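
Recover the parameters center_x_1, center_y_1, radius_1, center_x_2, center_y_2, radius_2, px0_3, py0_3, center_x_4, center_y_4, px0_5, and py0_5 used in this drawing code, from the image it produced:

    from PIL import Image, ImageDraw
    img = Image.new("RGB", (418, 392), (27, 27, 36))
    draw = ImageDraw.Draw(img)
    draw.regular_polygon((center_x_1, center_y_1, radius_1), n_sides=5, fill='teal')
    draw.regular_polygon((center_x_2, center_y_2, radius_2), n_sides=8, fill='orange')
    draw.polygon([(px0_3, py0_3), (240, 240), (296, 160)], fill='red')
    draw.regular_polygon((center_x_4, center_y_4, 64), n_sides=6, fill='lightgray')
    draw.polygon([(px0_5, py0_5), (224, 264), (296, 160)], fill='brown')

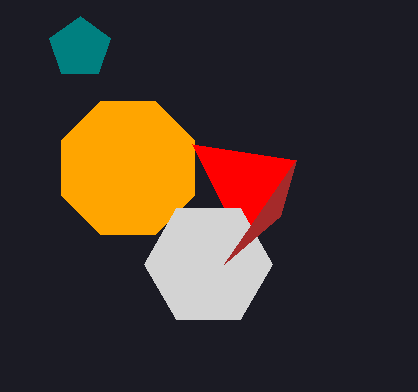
center_x_1 = 80, center_y_1 = 48, radius_1 = 32, center_x_2 = 128, center_y_2 = 168, radius_2 = 72, px0_3 = 192, py0_3 = 144, center_x_4 = 208, center_y_4 = 264, px0_5 = 280, py0_5 = 216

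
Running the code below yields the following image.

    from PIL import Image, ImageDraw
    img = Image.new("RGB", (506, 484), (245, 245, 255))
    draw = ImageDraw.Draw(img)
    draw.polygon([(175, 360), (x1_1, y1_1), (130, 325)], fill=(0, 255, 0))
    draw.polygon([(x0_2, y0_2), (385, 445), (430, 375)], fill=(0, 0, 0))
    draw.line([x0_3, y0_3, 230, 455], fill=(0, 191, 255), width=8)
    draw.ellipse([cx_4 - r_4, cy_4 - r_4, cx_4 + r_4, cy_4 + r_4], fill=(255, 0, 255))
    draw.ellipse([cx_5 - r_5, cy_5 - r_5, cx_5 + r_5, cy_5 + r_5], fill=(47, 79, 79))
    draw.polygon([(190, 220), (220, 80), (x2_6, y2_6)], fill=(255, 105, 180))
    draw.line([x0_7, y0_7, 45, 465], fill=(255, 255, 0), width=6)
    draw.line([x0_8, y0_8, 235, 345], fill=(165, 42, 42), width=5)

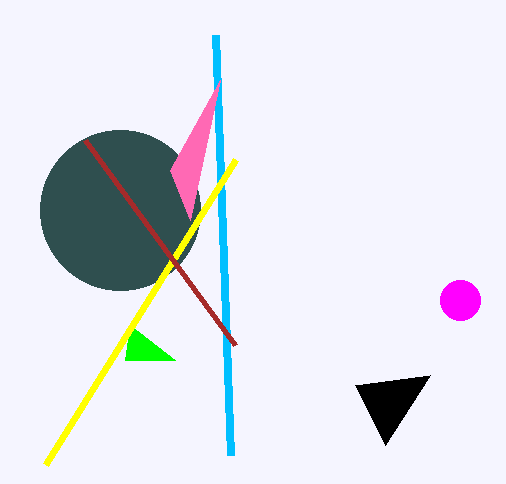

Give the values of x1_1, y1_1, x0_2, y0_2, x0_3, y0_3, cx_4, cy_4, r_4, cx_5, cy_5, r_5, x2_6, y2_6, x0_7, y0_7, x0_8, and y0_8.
x1_1 = 125; y1_1 = 360; x0_2 = 355; y0_2 = 385; x0_3 = 215; y0_3 = 35; cx_4 = 460; cy_4 = 300; r_4 = 20; cx_5 = 120; cy_5 = 210; r_5 = 80; x2_6 = 170; y2_6 = 170; x0_7 = 235; y0_7 = 160; x0_8 = 85; y0_8 = 140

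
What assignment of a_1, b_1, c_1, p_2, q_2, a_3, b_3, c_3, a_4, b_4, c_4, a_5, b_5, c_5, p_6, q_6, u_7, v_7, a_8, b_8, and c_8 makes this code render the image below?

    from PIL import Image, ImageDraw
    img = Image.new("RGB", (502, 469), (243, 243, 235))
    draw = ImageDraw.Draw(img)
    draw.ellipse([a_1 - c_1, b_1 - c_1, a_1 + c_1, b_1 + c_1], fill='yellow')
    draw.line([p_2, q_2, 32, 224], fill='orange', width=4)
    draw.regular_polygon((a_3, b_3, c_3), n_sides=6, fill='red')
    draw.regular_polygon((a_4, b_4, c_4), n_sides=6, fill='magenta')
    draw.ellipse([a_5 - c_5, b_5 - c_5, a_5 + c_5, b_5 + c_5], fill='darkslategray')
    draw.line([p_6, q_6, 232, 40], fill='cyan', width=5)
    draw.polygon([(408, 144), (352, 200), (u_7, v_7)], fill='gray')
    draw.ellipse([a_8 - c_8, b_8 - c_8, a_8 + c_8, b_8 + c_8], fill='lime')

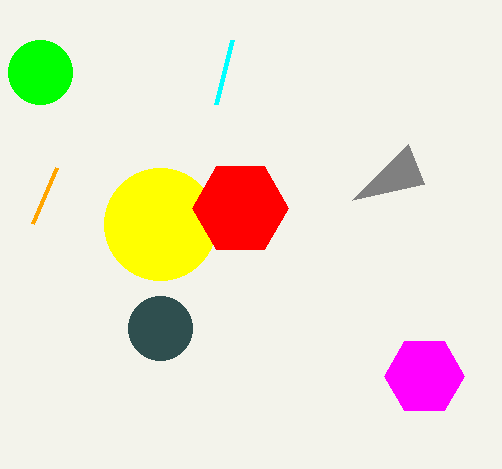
a_1 = 160, b_1 = 224, c_1 = 56, p_2 = 56, q_2 = 168, a_3 = 240, b_3 = 208, c_3 = 48, a_4 = 424, b_4 = 376, c_4 = 40, a_5 = 160, b_5 = 328, c_5 = 32, p_6 = 216, q_6 = 104, u_7 = 424, v_7 = 184, a_8 = 40, b_8 = 72, c_8 = 32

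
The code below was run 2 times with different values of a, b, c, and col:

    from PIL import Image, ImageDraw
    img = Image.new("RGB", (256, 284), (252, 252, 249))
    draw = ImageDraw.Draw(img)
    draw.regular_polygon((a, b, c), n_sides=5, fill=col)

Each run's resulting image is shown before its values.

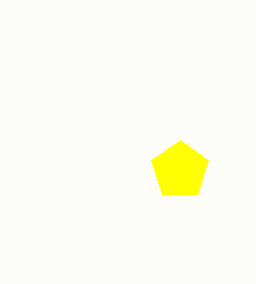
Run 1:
a = 180, b = 170, c = 30, col = 'yellow'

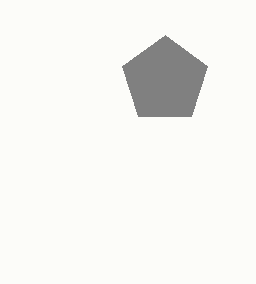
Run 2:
a = 165
b = 80
c = 45
col = 'gray'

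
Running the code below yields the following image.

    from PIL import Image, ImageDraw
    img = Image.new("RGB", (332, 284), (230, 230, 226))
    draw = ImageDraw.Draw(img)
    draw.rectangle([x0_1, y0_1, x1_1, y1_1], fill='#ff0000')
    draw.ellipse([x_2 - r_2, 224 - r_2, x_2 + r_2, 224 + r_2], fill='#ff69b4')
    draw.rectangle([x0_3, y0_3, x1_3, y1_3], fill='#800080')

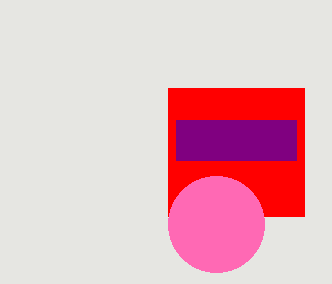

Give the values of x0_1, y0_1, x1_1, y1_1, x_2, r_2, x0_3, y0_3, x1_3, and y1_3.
x0_1 = 168
y0_1 = 88
x1_1 = 304
y1_1 = 216
x_2 = 216
r_2 = 48
x0_3 = 176
y0_3 = 120
x1_3 = 296
y1_3 = 160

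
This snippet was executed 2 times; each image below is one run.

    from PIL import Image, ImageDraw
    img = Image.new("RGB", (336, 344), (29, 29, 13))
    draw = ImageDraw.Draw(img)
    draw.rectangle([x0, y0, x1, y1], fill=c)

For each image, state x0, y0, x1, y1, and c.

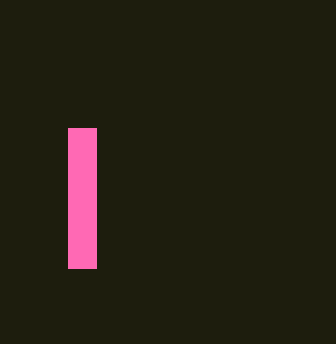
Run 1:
x0 = 68, y0 = 128, x1 = 96, y1 = 268, c = 'hotpink'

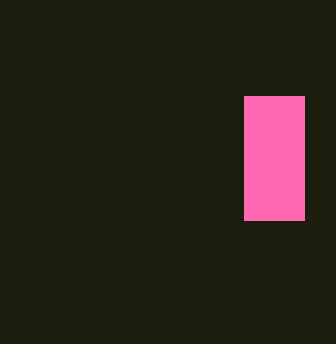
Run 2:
x0 = 244; y0 = 96; x1 = 304; y1 = 220; c = 'hotpink'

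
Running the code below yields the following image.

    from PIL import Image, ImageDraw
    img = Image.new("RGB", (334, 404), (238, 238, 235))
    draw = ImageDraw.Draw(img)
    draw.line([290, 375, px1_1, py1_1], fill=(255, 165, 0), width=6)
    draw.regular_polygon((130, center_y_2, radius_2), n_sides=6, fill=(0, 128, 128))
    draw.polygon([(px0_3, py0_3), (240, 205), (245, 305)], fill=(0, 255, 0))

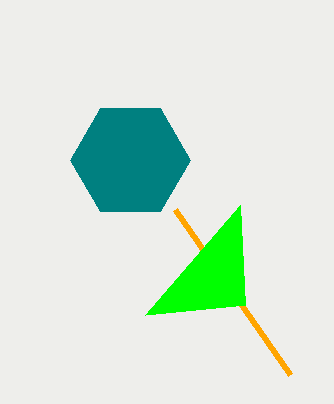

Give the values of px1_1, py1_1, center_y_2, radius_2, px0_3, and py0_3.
px1_1 = 175, py1_1 = 210, center_y_2 = 160, radius_2 = 60, px0_3 = 145, py0_3 = 315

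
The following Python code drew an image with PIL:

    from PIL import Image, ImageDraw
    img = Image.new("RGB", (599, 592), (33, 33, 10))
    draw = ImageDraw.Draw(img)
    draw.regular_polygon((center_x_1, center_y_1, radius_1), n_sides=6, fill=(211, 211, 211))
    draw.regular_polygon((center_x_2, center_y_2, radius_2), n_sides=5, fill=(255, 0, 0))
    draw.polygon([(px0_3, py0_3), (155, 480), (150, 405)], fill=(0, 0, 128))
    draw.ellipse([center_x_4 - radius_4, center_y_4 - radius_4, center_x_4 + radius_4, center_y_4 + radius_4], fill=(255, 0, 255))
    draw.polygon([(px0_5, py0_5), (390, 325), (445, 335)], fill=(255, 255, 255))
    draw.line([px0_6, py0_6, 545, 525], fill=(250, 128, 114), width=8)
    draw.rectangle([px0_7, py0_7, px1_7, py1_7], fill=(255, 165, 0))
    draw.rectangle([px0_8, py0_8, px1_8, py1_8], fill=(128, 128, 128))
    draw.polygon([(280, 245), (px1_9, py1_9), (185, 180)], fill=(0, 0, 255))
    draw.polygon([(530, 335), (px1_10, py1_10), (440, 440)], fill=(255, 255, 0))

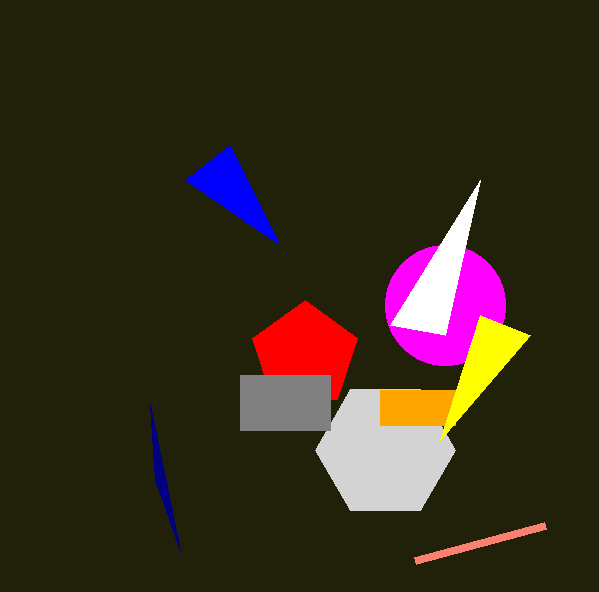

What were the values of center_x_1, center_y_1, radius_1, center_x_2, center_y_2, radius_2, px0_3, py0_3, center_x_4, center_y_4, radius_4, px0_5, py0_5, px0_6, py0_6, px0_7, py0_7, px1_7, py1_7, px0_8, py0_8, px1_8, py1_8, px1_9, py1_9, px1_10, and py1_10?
center_x_1 = 385; center_y_1 = 450; radius_1 = 70; center_x_2 = 305; center_y_2 = 355; radius_2 = 55; px0_3 = 180; py0_3 = 550; center_x_4 = 445; center_y_4 = 305; radius_4 = 60; px0_5 = 480; py0_5 = 180; px0_6 = 415; py0_6 = 560; px0_7 = 380; py0_7 = 390; px1_7 = 455; py1_7 = 425; px0_8 = 240; py0_8 = 375; px1_8 = 330; py1_8 = 430; px1_9 = 230; py1_9 = 145; px1_10 = 480; py1_10 = 315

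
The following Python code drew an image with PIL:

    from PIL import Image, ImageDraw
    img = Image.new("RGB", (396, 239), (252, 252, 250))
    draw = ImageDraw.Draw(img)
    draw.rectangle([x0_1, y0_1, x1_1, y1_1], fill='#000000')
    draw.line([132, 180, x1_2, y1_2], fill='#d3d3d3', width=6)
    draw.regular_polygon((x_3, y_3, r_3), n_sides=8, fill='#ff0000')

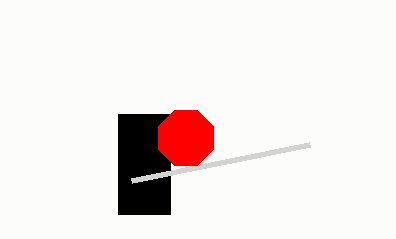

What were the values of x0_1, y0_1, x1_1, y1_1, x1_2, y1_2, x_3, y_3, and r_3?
x0_1 = 118, y0_1 = 114, x1_1 = 170, y1_1 = 214, x1_2 = 310, y1_2 = 144, x_3 = 186, y_3 = 138, r_3 = 30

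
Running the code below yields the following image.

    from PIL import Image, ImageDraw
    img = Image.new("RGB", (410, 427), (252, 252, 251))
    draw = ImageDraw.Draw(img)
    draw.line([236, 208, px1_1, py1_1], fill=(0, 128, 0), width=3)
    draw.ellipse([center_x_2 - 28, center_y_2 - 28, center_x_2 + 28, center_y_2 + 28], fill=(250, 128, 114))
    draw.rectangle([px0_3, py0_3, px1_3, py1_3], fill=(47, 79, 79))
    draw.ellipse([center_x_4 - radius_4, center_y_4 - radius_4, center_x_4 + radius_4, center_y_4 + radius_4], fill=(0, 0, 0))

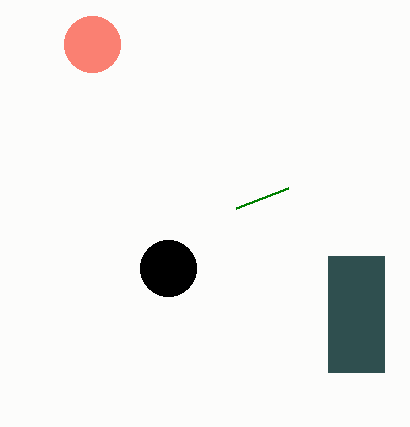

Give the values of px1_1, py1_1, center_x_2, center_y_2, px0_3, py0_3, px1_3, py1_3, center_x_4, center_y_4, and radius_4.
px1_1 = 288; py1_1 = 188; center_x_2 = 92; center_y_2 = 44; px0_3 = 328; py0_3 = 256; px1_3 = 384; py1_3 = 372; center_x_4 = 168; center_y_4 = 268; radius_4 = 28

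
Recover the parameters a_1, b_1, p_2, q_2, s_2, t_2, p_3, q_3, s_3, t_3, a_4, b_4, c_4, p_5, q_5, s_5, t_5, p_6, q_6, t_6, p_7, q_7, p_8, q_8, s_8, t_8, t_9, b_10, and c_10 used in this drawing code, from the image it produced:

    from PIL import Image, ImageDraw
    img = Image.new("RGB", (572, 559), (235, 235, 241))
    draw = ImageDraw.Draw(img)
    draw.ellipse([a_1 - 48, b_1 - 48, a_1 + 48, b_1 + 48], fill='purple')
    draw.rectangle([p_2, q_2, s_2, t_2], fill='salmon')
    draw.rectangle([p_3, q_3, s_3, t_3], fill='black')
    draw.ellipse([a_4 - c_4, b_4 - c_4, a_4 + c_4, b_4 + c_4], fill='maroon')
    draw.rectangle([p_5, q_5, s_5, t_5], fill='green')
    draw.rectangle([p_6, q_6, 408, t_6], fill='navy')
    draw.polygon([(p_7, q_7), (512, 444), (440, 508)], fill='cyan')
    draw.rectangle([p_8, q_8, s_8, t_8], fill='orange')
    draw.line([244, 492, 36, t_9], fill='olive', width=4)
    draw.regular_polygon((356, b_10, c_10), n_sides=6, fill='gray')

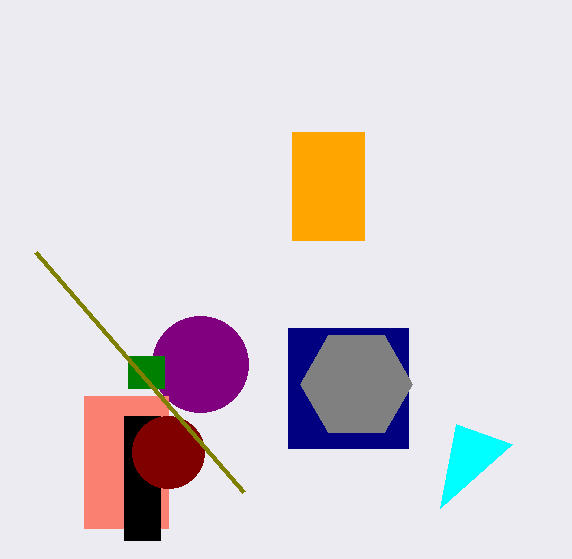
a_1 = 200, b_1 = 364, p_2 = 84, q_2 = 396, s_2 = 168, t_2 = 528, p_3 = 124, q_3 = 416, s_3 = 160, t_3 = 540, a_4 = 168, b_4 = 452, c_4 = 36, p_5 = 128, q_5 = 356, s_5 = 164, t_5 = 388, p_6 = 288, q_6 = 328, t_6 = 448, p_7 = 456, q_7 = 424, p_8 = 292, q_8 = 132, s_8 = 364, t_8 = 240, t_9 = 252, b_10 = 384, c_10 = 56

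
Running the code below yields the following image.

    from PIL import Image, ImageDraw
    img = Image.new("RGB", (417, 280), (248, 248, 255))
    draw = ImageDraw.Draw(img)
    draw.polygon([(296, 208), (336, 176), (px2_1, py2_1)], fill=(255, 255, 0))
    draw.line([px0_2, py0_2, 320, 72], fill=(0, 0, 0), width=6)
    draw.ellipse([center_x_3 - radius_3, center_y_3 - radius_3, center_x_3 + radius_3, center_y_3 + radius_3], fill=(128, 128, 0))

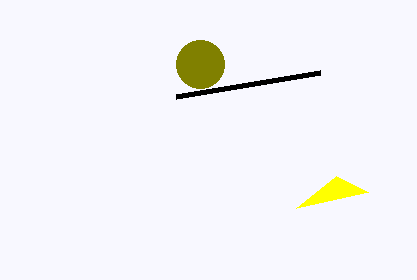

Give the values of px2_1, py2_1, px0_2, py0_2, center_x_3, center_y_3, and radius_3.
px2_1 = 368; py2_1 = 192; px0_2 = 176; py0_2 = 96; center_x_3 = 200; center_y_3 = 64; radius_3 = 24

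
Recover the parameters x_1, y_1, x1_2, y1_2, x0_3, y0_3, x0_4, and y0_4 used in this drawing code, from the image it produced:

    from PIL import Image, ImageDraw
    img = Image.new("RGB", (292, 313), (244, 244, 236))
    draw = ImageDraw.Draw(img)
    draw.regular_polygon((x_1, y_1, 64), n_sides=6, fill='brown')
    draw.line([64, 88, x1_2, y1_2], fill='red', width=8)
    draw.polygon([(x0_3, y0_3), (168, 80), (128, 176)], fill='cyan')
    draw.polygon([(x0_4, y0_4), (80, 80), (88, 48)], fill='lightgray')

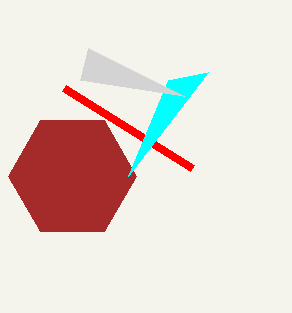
x_1 = 72; y_1 = 176; x1_2 = 192; y1_2 = 168; x0_3 = 208; y0_3 = 72; x0_4 = 184; y0_4 = 96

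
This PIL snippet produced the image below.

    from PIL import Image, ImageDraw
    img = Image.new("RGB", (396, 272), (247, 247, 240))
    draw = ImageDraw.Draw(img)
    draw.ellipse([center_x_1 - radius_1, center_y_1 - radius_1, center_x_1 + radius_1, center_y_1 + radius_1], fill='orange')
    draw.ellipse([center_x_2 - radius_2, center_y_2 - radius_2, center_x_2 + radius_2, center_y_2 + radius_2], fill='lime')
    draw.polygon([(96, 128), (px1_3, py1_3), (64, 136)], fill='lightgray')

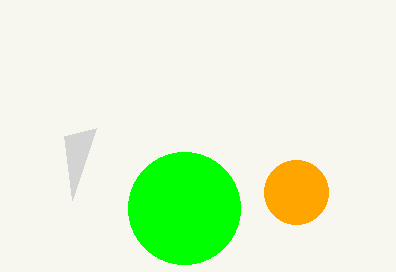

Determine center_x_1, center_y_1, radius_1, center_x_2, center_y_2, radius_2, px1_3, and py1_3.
center_x_1 = 296, center_y_1 = 192, radius_1 = 32, center_x_2 = 184, center_y_2 = 208, radius_2 = 56, px1_3 = 72, py1_3 = 200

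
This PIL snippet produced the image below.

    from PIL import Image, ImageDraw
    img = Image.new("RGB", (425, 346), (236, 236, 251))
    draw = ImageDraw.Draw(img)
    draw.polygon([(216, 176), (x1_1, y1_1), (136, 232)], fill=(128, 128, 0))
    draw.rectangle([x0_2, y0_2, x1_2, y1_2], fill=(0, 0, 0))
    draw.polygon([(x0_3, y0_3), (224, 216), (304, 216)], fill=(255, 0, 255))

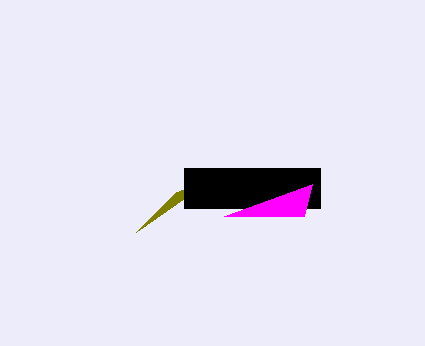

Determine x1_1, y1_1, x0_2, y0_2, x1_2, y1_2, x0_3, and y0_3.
x1_1 = 176; y1_1 = 192; x0_2 = 184; y0_2 = 168; x1_2 = 320; y1_2 = 208; x0_3 = 312; y0_3 = 184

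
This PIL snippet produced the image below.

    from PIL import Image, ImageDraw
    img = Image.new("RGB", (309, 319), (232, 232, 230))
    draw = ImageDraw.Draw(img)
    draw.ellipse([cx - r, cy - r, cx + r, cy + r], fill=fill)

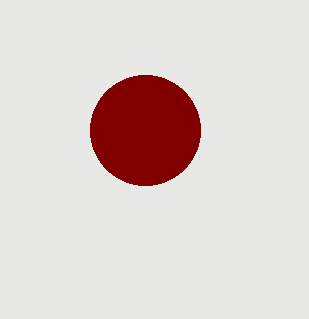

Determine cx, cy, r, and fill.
cx = 145; cy = 130; r = 55; fill = 'maroon'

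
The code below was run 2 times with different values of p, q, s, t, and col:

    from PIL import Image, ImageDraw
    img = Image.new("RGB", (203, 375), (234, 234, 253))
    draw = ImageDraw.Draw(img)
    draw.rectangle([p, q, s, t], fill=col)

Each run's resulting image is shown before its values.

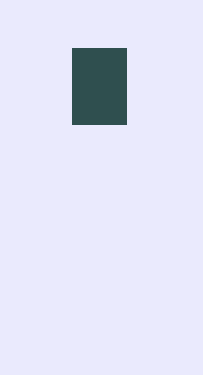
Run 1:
p = 72; q = 48; s = 126; t = 124; col = 'darkslategray'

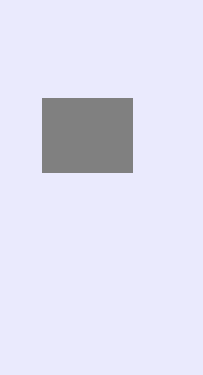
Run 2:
p = 42
q = 98
s = 132
t = 172
col = 'gray'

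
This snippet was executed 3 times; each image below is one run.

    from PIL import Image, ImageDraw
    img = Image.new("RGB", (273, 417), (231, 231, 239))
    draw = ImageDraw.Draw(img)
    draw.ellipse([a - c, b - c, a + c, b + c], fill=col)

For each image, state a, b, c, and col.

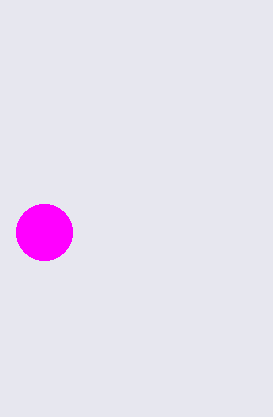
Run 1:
a = 44, b = 232, c = 28, col = 'magenta'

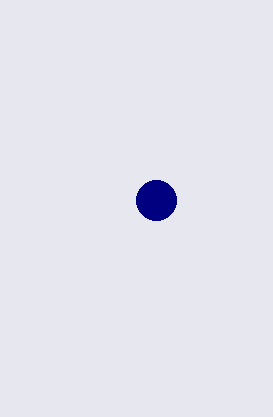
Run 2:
a = 156, b = 200, c = 20, col = 'navy'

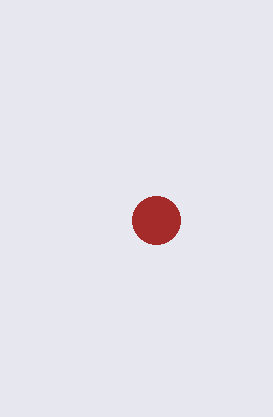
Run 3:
a = 156; b = 220; c = 24; col = 'brown'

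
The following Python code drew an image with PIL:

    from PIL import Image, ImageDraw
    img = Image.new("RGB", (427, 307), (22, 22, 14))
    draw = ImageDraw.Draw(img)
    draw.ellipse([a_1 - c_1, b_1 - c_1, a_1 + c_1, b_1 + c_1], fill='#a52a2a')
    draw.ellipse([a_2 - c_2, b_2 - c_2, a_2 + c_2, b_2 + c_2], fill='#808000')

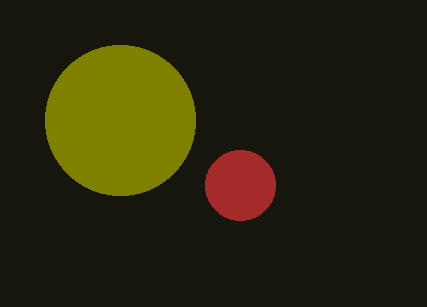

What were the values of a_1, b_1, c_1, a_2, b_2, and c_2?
a_1 = 240; b_1 = 185; c_1 = 35; a_2 = 120; b_2 = 120; c_2 = 75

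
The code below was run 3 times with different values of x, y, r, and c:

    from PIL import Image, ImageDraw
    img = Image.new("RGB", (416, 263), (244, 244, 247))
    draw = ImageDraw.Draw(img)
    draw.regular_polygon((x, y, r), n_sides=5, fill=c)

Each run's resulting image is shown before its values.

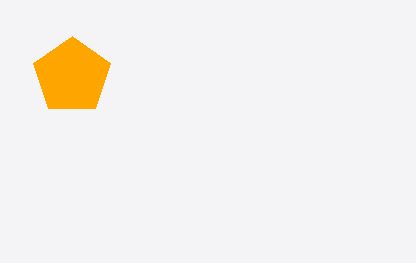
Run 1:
x = 72; y = 76; r = 40; c = 'orange'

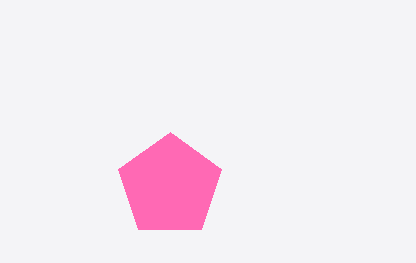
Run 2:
x = 170; y = 186; r = 54; c = 'hotpink'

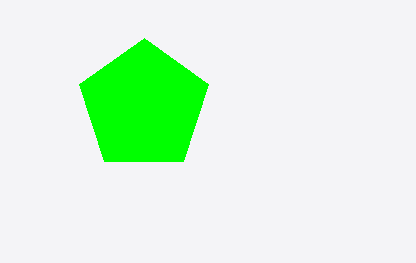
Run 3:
x = 144, y = 106, r = 68, c = 'lime'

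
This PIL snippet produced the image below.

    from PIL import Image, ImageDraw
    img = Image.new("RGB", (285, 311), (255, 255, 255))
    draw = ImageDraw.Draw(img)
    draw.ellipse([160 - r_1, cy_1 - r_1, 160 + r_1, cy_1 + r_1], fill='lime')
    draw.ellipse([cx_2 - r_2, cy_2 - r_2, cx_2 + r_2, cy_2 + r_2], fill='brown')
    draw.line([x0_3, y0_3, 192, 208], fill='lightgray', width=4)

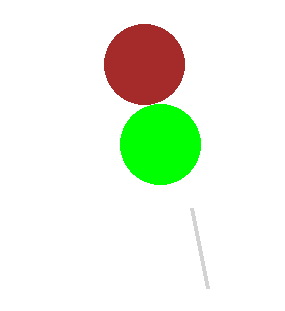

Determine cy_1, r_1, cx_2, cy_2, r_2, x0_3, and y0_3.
cy_1 = 144
r_1 = 40
cx_2 = 144
cy_2 = 64
r_2 = 40
x0_3 = 208
y0_3 = 288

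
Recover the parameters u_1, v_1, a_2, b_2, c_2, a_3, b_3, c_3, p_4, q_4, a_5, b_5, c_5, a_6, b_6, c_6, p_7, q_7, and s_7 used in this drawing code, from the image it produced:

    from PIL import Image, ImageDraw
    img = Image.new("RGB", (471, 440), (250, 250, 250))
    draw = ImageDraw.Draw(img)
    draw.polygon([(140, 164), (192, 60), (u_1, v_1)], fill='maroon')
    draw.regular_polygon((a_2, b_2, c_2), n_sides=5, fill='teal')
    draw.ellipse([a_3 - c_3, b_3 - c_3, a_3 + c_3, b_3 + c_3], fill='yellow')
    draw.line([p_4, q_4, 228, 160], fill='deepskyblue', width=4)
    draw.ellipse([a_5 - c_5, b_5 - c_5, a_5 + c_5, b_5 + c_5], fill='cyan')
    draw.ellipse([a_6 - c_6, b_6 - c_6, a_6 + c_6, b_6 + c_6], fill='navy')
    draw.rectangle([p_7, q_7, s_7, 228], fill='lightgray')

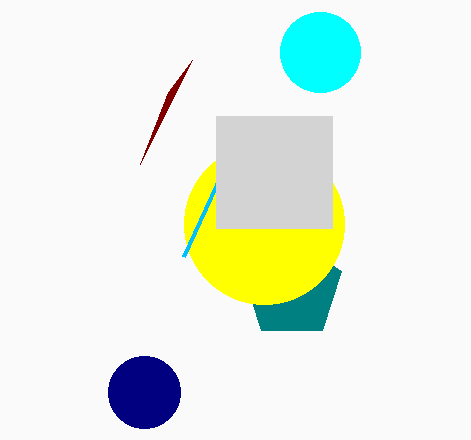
u_1 = 168, v_1 = 92, a_2 = 292, b_2 = 288, c_2 = 52, a_3 = 264, b_3 = 224, c_3 = 80, p_4 = 184, q_4 = 256, a_5 = 320, b_5 = 52, c_5 = 40, a_6 = 144, b_6 = 392, c_6 = 36, p_7 = 216, q_7 = 116, s_7 = 332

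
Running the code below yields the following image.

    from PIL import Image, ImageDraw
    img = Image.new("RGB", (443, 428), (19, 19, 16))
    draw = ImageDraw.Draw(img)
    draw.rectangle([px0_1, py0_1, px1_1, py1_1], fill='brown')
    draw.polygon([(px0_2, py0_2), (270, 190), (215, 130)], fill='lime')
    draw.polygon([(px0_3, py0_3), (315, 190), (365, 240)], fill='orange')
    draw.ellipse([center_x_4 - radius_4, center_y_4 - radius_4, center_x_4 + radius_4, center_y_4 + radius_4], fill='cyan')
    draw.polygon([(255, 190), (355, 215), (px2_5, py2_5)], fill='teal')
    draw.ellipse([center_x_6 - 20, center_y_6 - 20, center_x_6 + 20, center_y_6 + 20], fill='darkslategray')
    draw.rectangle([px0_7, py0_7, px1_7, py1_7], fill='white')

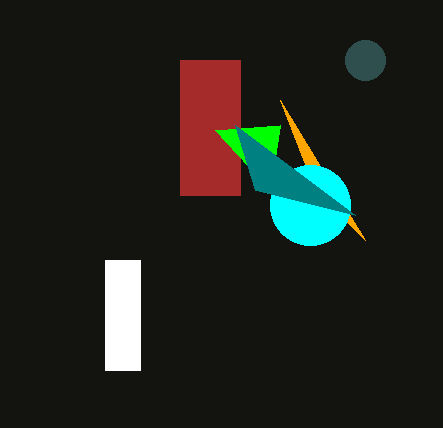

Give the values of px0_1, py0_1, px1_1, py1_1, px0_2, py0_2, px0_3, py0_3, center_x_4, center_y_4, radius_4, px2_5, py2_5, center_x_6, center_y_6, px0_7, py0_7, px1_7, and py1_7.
px0_1 = 180; py0_1 = 60; px1_1 = 240; py1_1 = 195; px0_2 = 280; py0_2 = 125; px0_3 = 280; py0_3 = 100; center_x_4 = 310; center_y_4 = 205; radius_4 = 40; px2_5 = 235; py2_5 = 125; center_x_6 = 365; center_y_6 = 60; px0_7 = 105; py0_7 = 260; px1_7 = 140; py1_7 = 370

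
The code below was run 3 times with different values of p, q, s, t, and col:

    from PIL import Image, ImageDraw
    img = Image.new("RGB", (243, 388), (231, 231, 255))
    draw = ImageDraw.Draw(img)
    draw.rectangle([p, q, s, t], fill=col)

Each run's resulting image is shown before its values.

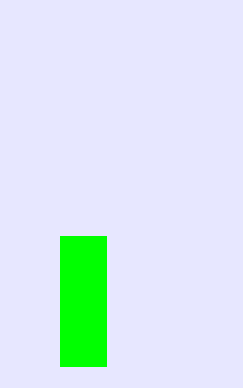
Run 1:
p = 60; q = 236; s = 106; t = 366; col = 'lime'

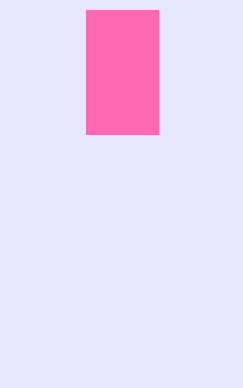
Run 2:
p = 86; q = 10; s = 158; t = 134; col = 'hotpink'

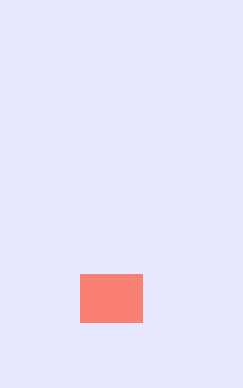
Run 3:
p = 80
q = 274
s = 142
t = 322
col = 'salmon'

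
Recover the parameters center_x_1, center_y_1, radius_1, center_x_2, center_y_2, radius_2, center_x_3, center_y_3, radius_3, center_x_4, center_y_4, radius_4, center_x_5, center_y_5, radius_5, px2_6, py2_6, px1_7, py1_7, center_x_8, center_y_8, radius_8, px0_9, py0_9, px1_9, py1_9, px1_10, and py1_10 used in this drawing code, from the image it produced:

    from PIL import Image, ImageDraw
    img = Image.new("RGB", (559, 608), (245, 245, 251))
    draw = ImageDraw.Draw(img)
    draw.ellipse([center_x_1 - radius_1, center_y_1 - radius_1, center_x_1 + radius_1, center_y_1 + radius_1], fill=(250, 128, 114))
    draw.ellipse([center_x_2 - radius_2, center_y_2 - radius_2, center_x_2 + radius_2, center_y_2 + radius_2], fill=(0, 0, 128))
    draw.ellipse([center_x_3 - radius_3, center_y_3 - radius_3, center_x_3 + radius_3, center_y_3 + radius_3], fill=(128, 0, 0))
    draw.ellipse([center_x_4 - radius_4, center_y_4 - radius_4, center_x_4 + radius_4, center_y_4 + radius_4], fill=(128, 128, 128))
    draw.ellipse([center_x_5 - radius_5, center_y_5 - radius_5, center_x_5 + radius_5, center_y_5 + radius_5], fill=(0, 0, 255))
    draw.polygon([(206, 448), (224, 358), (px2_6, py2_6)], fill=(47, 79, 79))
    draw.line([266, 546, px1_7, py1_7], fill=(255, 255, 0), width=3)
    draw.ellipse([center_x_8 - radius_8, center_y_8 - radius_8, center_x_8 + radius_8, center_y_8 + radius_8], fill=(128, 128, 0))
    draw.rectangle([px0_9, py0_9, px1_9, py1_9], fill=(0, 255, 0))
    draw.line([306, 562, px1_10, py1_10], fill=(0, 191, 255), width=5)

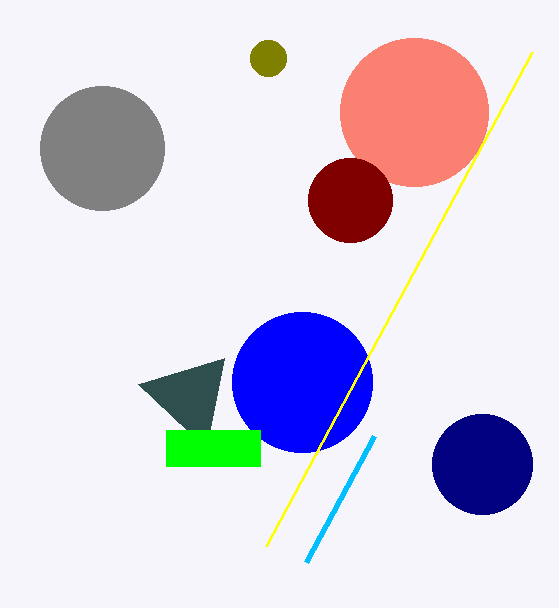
center_x_1 = 414
center_y_1 = 112
radius_1 = 74
center_x_2 = 482
center_y_2 = 464
radius_2 = 50
center_x_3 = 350
center_y_3 = 200
radius_3 = 42
center_x_4 = 102
center_y_4 = 148
radius_4 = 62
center_x_5 = 302
center_y_5 = 382
radius_5 = 70
px2_6 = 138
py2_6 = 384
px1_7 = 532
py1_7 = 52
center_x_8 = 268
center_y_8 = 58
radius_8 = 18
px0_9 = 166
py0_9 = 430
px1_9 = 260
py1_9 = 466
px1_10 = 374
py1_10 = 436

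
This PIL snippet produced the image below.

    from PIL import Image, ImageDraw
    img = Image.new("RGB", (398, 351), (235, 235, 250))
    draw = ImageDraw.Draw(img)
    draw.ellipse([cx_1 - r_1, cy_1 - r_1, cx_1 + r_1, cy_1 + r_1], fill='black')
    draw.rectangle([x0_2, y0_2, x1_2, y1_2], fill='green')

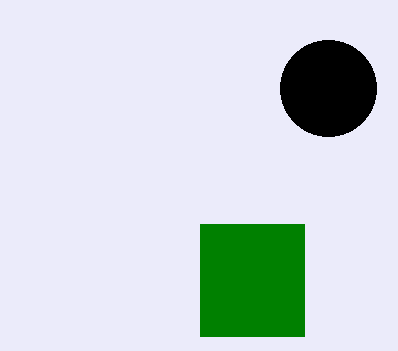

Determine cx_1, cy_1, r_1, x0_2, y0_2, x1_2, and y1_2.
cx_1 = 328, cy_1 = 88, r_1 = 48, x0_2 = 200, y0_2 = 224, x1_2 = 304, y1_2 = 336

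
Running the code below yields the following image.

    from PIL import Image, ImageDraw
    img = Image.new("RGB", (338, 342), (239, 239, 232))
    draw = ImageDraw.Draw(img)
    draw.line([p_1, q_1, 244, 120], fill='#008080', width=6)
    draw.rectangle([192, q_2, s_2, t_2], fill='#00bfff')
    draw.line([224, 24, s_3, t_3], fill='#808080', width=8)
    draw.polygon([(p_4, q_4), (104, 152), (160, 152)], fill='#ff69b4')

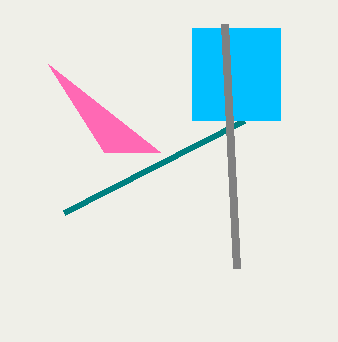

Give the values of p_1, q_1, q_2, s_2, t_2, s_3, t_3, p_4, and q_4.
p_1 = 64; q_1 = 212; q_2 = 28; s_2 = 280; t_2 = 120; s_3 = 236; t_3 = 268; p_4 = 48; q_4 = 64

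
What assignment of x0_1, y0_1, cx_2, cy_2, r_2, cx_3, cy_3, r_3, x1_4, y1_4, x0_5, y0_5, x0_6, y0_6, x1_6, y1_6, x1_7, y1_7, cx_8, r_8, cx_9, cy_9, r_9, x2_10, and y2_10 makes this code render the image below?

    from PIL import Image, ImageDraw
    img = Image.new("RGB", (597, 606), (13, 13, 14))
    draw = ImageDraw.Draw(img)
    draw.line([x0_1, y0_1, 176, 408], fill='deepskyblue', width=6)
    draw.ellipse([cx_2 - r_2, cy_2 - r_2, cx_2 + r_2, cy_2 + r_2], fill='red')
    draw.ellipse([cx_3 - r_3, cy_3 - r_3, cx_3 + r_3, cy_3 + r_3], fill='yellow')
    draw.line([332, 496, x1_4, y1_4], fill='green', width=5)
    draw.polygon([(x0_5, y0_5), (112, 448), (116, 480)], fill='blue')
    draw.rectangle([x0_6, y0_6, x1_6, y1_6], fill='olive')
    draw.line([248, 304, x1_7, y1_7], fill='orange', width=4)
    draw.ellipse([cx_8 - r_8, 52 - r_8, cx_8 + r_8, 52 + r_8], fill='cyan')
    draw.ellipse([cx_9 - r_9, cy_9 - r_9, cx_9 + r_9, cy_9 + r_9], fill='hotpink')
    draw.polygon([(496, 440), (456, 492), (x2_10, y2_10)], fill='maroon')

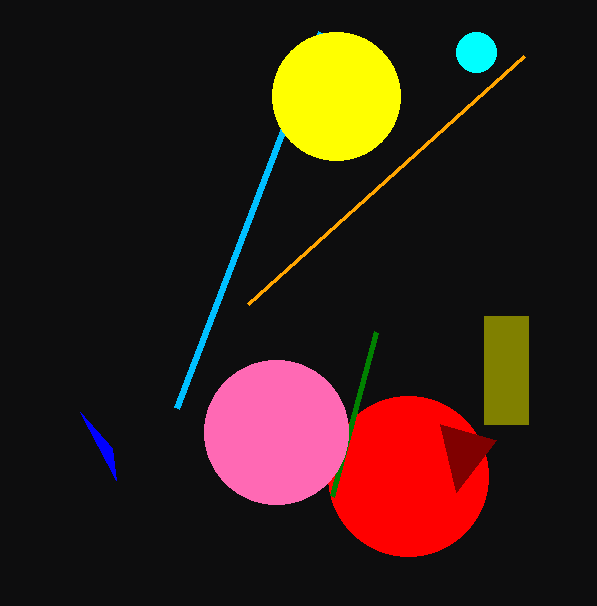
x0_1 = 320
y0_1 = 32
cx_2 = 408
cy_2 = 476
r_2 = 80
cx_3 = 336
cy_3 = 96
r_3 = 64
x1_4 = 376
y1_4 = 332
x0_5 = 80
y0_5 = 412
x0_6 = 484
y0_6 = 316
x1_6 = 528
y1_6 = 424
x1_7 = 524
y1_7 = 56
cx_8 = 476
r_8 = 20
cx_9 = 276
cy_9 = 432
r_9 = 72
x2_10 = 440
y2_10 = 424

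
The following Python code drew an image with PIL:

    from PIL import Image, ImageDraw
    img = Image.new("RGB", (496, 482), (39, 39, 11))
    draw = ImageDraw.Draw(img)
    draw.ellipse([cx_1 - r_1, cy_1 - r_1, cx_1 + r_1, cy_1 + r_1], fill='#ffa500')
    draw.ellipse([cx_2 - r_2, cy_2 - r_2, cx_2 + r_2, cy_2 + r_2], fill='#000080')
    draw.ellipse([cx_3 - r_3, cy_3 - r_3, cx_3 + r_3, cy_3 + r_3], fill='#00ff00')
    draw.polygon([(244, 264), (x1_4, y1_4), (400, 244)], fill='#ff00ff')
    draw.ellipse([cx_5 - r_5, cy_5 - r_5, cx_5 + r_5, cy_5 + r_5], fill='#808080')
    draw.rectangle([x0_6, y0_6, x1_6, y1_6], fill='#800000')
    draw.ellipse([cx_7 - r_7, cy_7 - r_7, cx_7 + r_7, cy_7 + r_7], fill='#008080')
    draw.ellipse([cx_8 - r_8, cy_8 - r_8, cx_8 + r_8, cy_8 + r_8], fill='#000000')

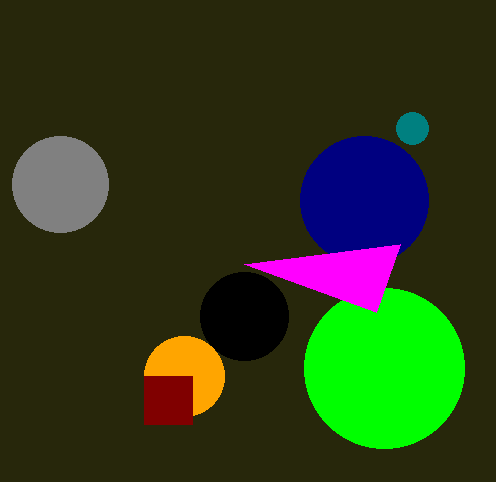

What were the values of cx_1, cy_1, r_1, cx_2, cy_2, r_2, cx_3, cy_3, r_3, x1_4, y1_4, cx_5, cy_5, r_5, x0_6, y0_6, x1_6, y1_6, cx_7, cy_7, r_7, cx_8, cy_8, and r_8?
cx_1 = 184; cy_1 = 376; r_1 = 40; cx_2 = 364; cy_2 = 200; r_2 = 64; cx_3 = 384; cy_3 = 368; r_3 = 80; x1_4 = 376; y1_4 = 312; cx_5 = 60; cy_5 = 184; r_5 = 48; x0_6 = 144; y0_6 = 376; x1_6 = 192; y1_6 = 424; cx_7 = 412; cy_7 = 128; r_7 = 16; cx_8 = 244; cy_8 = 316; r_8 = 44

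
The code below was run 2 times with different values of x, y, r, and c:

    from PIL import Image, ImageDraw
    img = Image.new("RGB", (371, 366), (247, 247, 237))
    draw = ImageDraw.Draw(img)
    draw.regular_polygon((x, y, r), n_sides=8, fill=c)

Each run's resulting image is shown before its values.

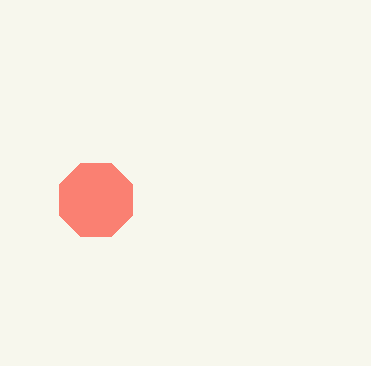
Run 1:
x = 96, y = 200, r = 40, c = 'salmon'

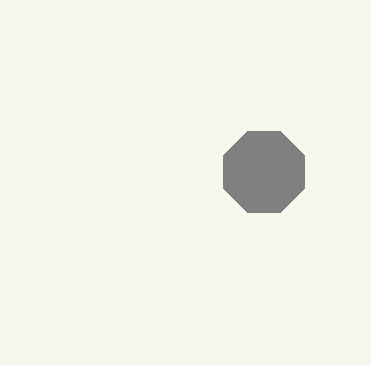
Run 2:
x = 264, y = 172, r = 44, c = 'gray'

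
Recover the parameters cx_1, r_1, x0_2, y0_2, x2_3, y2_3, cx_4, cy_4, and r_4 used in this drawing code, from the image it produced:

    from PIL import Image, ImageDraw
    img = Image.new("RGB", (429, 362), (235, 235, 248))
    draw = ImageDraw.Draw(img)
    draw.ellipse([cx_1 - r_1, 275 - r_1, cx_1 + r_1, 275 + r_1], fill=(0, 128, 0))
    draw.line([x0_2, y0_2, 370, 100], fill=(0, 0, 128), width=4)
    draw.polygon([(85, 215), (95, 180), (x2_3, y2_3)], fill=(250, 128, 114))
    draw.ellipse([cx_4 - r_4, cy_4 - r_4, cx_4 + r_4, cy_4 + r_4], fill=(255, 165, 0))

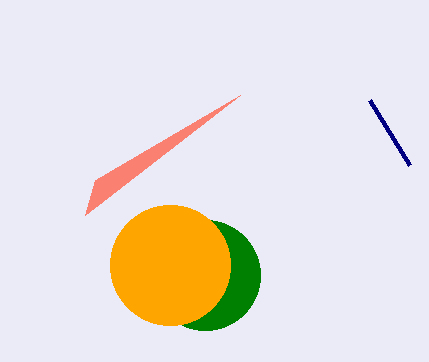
cx_1 = 205
r_1 = 55
x0_2 = 410
y0_2 = 165
x2_3 = 240
y2_3 = 95
cx_4 = 170
cy_4 = 265
r_4 = 60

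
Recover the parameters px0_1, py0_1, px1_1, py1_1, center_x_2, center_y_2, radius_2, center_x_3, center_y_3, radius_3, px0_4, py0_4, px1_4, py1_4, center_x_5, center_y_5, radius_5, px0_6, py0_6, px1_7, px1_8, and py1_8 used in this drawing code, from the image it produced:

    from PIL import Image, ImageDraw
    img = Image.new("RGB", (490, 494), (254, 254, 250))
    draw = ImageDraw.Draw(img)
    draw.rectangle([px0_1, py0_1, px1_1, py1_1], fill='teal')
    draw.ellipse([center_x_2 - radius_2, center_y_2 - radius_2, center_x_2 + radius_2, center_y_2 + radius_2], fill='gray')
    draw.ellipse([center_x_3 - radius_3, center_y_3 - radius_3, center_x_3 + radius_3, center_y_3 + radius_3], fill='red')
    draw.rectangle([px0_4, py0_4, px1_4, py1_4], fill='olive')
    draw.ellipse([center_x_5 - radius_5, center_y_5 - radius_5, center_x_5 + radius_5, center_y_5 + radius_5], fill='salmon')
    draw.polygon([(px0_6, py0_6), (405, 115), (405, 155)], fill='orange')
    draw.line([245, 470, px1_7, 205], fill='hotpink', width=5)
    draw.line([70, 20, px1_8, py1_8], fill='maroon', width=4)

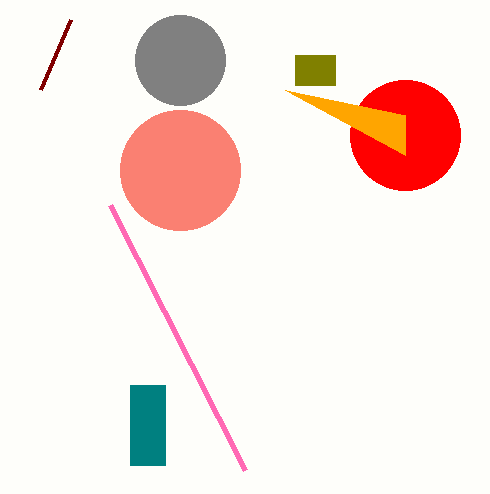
px0_1 = 130, py0_1 = 385, px1_1 = 165, py1_1 = 465, center_x_2 = 180, center_y_2 = 60, radius_2 = 45, center_x_3 = 405, center_y_3 = 135, radius_3 = 55, px0_4 = 295, py0_4 = 55, px1_4 = 335, py1_4 = 85, center_x_5 = 180, center_y_5 = 170, radius_5 = 60, px0_6 = 285, py0_6 = 90, px1_7 = 110, px1_8 = 40, py1_8 = 90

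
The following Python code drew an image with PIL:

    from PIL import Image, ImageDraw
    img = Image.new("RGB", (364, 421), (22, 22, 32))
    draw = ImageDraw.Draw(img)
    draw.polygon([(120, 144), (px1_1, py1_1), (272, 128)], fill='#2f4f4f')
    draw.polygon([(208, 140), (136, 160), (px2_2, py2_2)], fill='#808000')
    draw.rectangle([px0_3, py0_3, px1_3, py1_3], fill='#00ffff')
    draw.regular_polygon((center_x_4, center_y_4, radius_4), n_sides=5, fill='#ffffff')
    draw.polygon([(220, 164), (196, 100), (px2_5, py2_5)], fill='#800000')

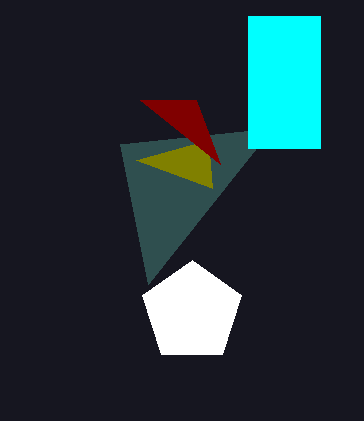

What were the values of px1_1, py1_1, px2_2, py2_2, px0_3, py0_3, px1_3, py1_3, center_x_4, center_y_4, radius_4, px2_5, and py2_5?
px1_1 = 148; py1_1 = 284; px2_2 = 212; py2_2 = 188; px0_3 = 248; py0_3 = 16; px1_3 = 320; py1_3 = 148; center_x_4 = 192; center_y_4 = 312; radius_4 = 52; px2_5 = 140; py2_5 = 100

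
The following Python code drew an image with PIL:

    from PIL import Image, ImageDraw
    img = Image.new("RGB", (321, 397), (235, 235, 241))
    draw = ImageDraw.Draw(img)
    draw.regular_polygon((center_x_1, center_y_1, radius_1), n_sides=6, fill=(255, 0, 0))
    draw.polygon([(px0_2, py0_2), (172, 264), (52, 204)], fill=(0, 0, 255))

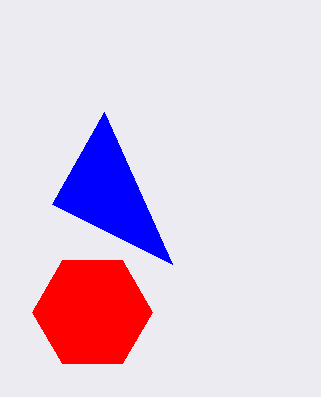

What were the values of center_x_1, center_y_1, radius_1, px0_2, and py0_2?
center_x_1 = 92
center_y_1 = 312
radius_1 = 60
px0_2 = 104
py0_2 = 112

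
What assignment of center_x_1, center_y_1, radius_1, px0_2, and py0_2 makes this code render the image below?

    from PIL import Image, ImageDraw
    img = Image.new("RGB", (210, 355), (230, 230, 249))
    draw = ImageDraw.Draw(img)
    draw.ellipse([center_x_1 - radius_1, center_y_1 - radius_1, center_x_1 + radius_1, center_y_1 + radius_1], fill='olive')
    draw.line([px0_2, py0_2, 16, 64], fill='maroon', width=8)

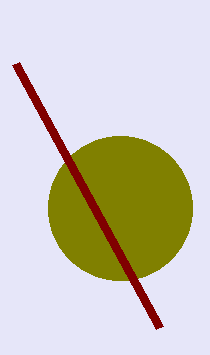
center_x_1 = 120
center_y_1 = 208
radius_1 = 72
px0_2 = 160
py0_2 = 328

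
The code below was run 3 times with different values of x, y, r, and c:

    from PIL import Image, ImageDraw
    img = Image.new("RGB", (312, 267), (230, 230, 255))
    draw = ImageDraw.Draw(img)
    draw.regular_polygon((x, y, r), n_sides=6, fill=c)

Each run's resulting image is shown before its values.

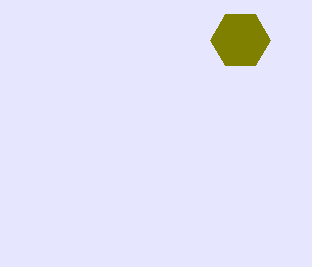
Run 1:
x = 240
y = 40
r = 30
c = 'olive'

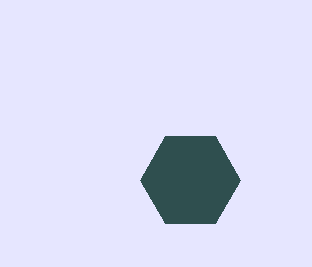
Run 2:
x = 190; y = 180; r = 50; c = 'darkslategray'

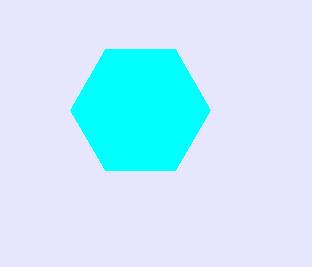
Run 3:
x = 140
y = 110
r = 70
c = 'cyan'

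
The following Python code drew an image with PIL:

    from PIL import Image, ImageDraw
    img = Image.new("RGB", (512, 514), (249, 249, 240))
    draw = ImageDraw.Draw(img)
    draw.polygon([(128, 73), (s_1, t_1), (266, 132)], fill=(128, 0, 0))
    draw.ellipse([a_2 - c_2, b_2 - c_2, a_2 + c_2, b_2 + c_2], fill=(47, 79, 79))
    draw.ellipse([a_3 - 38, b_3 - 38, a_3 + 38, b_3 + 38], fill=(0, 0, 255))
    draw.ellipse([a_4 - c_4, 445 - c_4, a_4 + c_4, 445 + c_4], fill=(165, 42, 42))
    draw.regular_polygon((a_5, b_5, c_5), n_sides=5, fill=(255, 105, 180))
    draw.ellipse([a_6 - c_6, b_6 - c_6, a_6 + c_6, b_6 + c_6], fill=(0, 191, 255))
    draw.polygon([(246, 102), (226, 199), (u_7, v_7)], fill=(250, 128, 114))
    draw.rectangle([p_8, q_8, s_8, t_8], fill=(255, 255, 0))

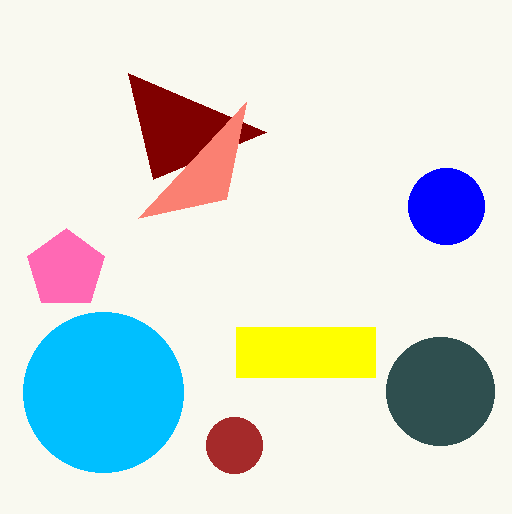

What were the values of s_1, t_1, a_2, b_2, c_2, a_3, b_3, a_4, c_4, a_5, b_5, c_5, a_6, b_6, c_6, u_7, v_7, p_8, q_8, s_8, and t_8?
s_1 = 153, t_1 = 179, a_2 = 440, b_2 = 391, c_2 = 54, a_3 = 446, b_3 = 206, a_4 = 234, c_4 = 28, a_5 = 66, b_5 = 269, c_5 = 41, a_6 = 103, b_6 = 392, c_6 = 80, u_7 = 138, v_7 = 218, p_8 = 236, q_8 = 327, s_8 = 375, t_8 = 377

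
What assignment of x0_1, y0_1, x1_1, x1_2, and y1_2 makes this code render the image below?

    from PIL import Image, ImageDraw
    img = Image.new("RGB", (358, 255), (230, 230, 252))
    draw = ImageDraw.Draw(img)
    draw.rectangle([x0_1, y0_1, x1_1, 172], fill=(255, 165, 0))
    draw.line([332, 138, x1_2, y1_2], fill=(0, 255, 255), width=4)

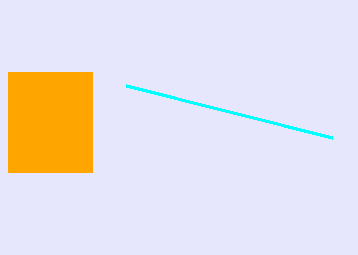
x0_1 = 8, y0_1 = 72, x1_1 = 92, x1_2 = 126, y1_2 = 86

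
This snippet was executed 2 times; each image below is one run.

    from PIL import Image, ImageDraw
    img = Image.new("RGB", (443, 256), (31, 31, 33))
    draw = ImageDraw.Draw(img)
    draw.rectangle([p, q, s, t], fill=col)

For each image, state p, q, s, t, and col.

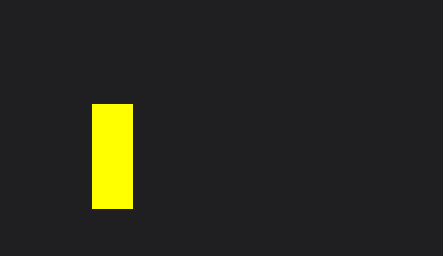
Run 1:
p = 92, q = 104, s = 132, t = 208, col = 'yellow'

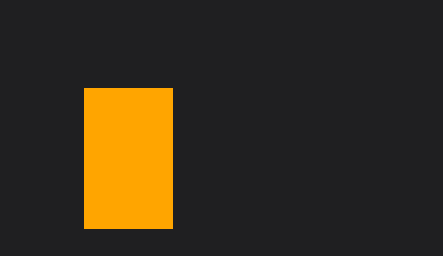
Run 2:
p = 84, q = 88, s = 172, t = 228, col = 'orange'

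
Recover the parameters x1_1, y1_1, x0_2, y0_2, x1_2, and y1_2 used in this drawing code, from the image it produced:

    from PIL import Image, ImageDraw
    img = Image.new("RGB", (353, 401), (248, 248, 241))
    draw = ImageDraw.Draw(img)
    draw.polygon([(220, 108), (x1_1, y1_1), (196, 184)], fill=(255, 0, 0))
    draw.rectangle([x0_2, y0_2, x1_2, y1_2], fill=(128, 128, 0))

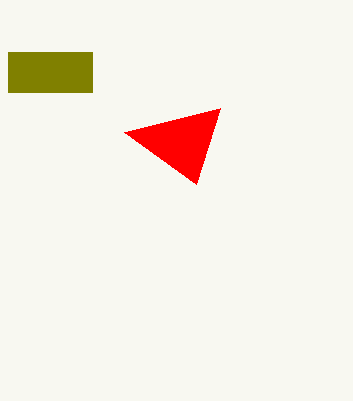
x1_1 = 124; y1_1 = 132; x0_2 = 8; y0_2 = 52; x1_2 = 92; y1_2 = 92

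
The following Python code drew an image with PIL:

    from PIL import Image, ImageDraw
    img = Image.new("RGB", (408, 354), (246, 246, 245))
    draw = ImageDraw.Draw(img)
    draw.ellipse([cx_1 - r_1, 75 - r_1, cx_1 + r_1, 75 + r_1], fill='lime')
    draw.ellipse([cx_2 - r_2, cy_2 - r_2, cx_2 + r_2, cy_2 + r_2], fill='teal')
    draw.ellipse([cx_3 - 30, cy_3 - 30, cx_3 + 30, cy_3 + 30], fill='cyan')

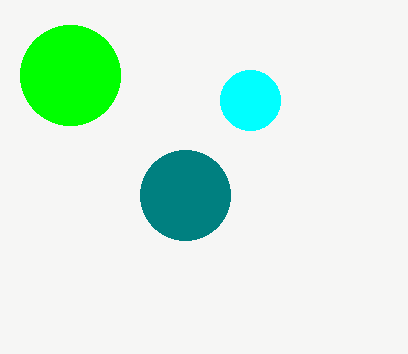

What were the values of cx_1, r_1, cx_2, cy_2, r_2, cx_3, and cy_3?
cx_1 = 70; r_1 = 50; cx_2 = 185; cy_2 = 195; r_2 = 45; cx_3 = 250; cy_3 = 100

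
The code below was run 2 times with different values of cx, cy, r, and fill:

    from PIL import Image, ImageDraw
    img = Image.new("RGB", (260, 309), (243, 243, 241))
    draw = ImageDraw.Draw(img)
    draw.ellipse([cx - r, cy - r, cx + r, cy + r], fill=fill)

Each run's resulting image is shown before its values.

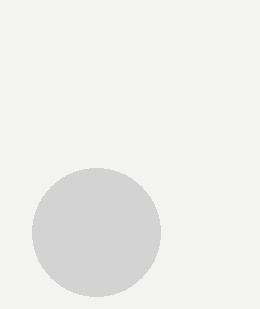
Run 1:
cx = 96, cy = 232, r = 64, fill = 'lightgray'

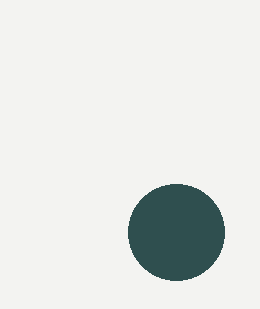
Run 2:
cx = 176, cy = 232, r = 48, fill = 'darkslategray'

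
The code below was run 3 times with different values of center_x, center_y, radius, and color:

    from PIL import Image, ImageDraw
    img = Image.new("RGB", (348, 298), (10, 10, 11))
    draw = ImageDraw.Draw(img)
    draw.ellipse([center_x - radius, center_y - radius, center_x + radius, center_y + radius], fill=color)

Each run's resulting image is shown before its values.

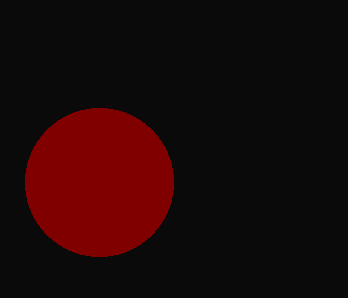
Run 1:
center_x = 99, center_y = 182, radius = 74, color = 'maroon'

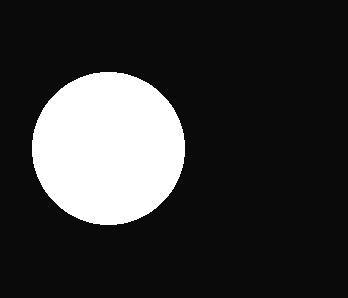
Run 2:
center_x = 108; center_y = 148; radius = 76; color = 'white'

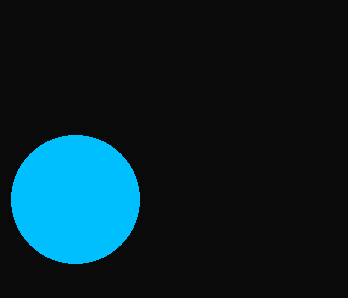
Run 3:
center_x = 75
center_y = 199
radius = 64
color = 'deepskyblue'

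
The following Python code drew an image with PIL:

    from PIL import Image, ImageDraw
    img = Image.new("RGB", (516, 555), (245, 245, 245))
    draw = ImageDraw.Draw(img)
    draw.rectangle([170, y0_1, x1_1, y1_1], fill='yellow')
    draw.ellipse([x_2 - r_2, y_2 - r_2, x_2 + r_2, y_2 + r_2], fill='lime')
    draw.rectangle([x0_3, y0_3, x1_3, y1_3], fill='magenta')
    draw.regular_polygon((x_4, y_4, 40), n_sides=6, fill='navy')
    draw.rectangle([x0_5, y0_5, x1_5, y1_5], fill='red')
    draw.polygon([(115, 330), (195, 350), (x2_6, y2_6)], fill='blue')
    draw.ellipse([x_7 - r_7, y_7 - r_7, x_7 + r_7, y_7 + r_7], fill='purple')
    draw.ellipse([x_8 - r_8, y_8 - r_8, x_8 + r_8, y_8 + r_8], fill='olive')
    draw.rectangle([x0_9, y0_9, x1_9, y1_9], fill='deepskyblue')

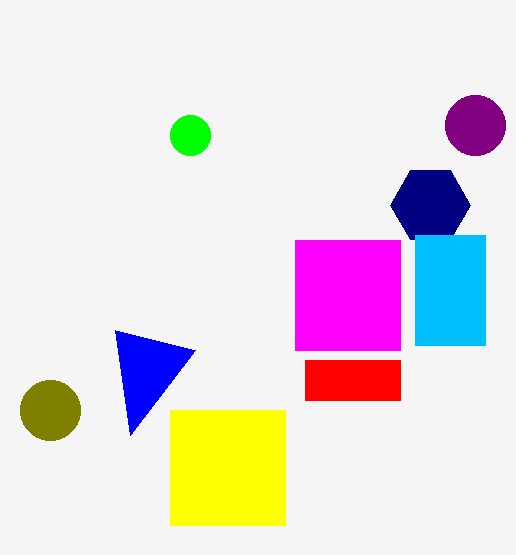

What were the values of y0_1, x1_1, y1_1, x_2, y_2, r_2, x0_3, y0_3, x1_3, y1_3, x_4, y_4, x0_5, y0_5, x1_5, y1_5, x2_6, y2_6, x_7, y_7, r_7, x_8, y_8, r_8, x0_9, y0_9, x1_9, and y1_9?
y0_1 = 410, x1_1 = 285, y1_1 = 525, x_2 = 190, y_2 = 135, r_2 = 20, x0_3 = 295, y0_3 = 240, x1_3 = 400, y1_3 = 350, x_4 = 430, y_4 = 205, x0_5 = 305, y0_5 = 360, x1_5 = 400, y1_5 = 400, x2_6 = 130, y2_6 = 435, x_7 = 475, y_7 = 125, r_7 = 30, x_8 = 50, y_8 = 410, r_8 = 30, x0_9 = 415, y0_9 = 235, x1_9 = 485, y1_9 = 345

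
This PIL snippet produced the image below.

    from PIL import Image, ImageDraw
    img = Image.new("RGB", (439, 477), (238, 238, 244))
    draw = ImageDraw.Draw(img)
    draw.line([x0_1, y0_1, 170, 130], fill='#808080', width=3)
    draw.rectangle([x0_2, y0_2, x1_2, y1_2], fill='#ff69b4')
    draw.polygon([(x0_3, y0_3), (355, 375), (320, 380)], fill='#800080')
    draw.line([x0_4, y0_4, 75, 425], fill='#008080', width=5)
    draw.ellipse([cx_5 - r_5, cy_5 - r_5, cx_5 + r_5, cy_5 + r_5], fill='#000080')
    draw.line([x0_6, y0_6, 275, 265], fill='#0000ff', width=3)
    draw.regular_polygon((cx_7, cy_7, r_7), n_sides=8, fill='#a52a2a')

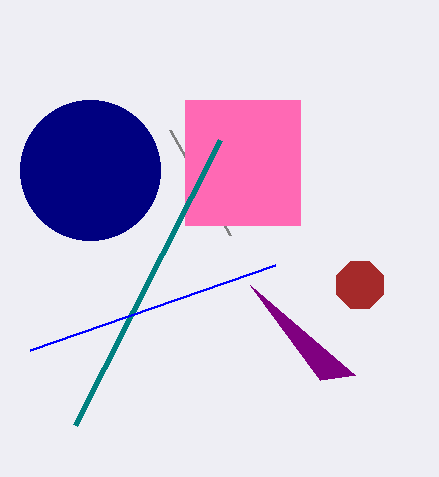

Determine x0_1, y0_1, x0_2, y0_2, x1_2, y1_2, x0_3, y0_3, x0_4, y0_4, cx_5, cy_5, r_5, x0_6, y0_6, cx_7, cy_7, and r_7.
x0_1 = 230
y0_1 = 235
x0_2 = 185
y0_2 = 100
x1_2 = 300
y1_2 = 225
x0_3 = 250
y0_3 = 285
x0_4 = 220
y0_4 = 140
cx_5 = 90
cy_5 = 170
r_5 = 70
x0_6 = 30
y0_6 = 350
cx_7 = 360
cy_7 = 285
r_7 = 25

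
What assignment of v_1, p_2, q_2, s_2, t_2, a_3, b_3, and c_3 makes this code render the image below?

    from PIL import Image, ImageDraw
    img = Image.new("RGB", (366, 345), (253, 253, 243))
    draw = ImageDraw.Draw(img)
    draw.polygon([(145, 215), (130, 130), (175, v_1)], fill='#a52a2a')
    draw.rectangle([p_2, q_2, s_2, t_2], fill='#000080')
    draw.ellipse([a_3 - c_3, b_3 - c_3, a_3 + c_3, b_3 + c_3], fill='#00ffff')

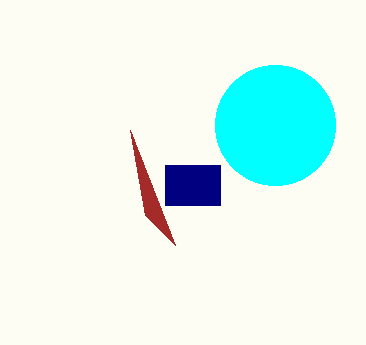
v_1 = 245
p_2 = 165
q_2 = 165
s_2 = 220
t_2 = 205
a_3 = 275
b_3 = 125
c_3 = 60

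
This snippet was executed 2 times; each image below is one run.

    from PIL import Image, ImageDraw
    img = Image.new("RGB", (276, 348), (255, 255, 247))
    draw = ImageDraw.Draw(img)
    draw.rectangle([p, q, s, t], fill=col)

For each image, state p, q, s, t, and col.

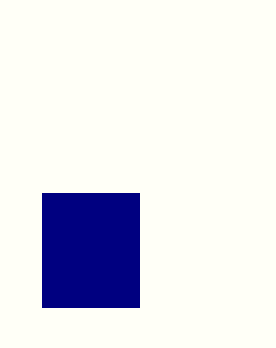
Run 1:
p = 42, q = 193, s = 139, t = 307, col = 'navy'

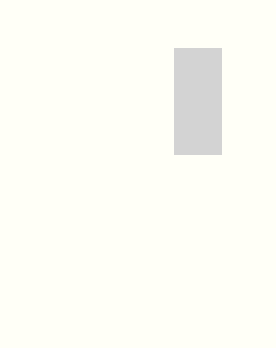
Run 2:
p = 174
q = 48
s = 221
t = 154
col = 'lightgray'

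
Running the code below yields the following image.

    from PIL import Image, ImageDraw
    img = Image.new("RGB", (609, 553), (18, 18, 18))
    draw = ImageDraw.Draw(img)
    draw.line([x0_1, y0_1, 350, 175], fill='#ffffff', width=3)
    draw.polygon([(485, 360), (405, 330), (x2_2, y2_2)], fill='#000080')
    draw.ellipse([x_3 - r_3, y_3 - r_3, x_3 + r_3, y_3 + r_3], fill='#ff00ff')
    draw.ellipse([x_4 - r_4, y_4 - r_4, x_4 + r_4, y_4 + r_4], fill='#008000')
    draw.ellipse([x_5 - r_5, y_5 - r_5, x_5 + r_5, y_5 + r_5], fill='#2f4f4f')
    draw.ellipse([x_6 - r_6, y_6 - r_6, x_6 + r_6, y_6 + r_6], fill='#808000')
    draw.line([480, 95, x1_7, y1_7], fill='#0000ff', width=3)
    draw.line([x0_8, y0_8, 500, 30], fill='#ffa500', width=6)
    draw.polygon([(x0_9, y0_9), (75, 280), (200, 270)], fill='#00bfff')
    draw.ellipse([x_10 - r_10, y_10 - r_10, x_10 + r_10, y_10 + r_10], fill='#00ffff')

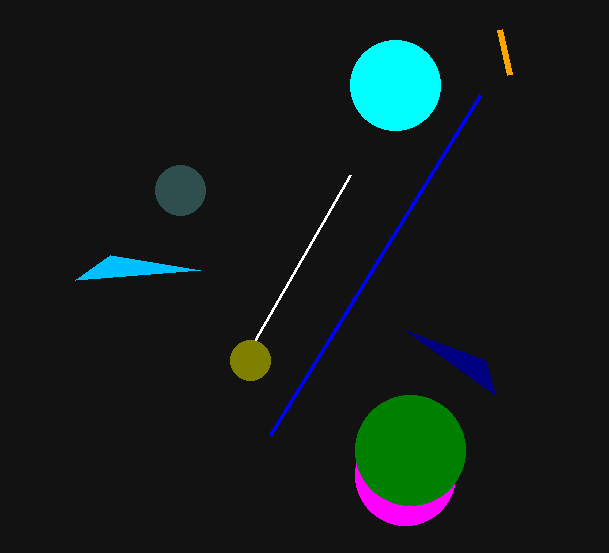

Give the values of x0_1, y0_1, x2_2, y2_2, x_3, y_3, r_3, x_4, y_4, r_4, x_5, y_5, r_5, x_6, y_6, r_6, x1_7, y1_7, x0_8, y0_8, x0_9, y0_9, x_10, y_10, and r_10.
x0_1 = 255
y0_1 = 340
x2_2 = 495
y2_2 = 395
x_3 = 405
y_3 = 475
r_3 = 50
x_4 = 410
y_4 = 450
r_4 = 55
x_5 = 180
y_5 = 190
r_5 = 25
x_6 = 250
y_6 = 360
r_6 = 20
x1_7 = 270
y1_7 = 435
x0_8 = 510
y0_8 = 75
x0_9 = 110
y0_9 = 255
x_10 = 395
y_10 = 85
r_10 = 45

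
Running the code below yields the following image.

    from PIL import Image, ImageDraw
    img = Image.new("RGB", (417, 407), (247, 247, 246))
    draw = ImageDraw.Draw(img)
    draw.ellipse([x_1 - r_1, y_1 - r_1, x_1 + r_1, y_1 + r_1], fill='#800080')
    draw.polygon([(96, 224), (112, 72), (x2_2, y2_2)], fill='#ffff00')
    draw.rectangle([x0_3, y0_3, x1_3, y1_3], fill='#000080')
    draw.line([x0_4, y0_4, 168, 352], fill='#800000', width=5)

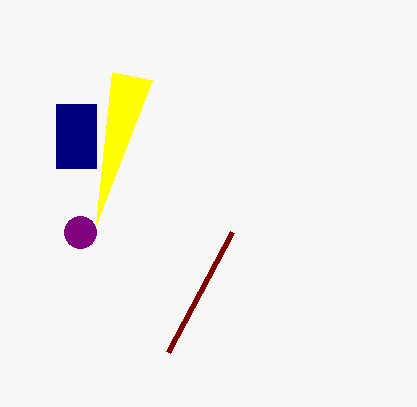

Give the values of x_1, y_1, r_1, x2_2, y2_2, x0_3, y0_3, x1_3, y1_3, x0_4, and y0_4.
x_1 = 80; y_1 = 232; r_1 = 16; x2_2 = 152; y2_2 = 80; x0_3 = 56; y0_3 = 104; x1_3 = 96; y1_3 = 168; x0_4 = 232; y0_4 = 232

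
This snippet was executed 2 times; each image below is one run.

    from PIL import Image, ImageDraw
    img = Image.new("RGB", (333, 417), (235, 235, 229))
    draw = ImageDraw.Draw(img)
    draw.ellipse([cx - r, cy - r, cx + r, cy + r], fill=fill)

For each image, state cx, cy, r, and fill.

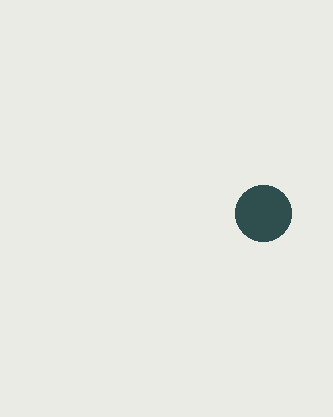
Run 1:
cx = 263; cy = 213; r = 28; fill = 'darkslategray'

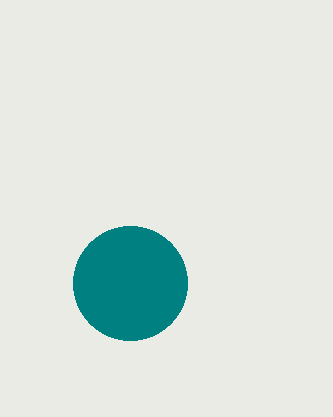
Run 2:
cx = 130
cy = 283
r = 57
fill = 'teal'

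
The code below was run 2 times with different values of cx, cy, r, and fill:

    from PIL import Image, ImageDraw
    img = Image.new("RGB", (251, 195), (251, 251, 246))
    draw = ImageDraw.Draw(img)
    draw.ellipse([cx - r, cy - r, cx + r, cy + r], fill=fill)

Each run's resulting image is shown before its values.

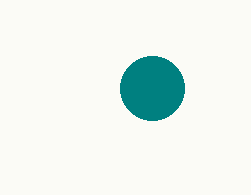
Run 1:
cx = 152
cy = 88
r = 32
fill = 'teal'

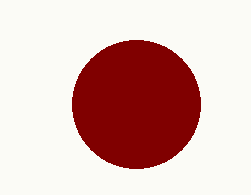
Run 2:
cx = 136; cy = 104; r = 64; fill = 'maroon'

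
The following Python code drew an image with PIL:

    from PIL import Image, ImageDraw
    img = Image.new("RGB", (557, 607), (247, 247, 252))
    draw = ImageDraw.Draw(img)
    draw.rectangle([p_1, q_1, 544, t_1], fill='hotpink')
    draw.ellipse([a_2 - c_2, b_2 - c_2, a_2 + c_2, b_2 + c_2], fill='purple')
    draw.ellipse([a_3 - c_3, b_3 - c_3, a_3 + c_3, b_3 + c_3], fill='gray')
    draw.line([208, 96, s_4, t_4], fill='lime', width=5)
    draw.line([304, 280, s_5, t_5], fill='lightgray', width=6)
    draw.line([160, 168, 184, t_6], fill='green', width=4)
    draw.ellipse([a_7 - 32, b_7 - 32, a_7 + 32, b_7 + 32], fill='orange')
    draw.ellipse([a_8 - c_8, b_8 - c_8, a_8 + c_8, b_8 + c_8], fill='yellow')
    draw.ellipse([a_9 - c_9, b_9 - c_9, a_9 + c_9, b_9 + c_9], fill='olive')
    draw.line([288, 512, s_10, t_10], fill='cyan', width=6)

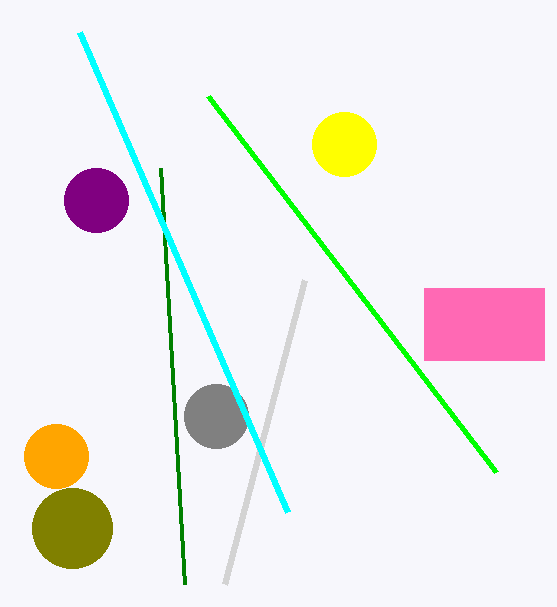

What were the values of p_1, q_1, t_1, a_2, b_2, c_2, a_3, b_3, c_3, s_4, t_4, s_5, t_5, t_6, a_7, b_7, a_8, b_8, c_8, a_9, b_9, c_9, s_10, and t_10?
p_1 = 424, q_1 = 288, t_1 = 360, a_2 = 96, b_2 = 200, c_2 = 32, a_3 = 216, b_3 = 416, c_3 = 32, s_4 = 496, t_4 = 472, s_5 = 224, t_5 = 584, t_6 = 584, a_7 = 56, b_7 = 456, a_8 = 344, b_8 = 144, c_8 = 32, a_9 = 72, b_9 = 528, c_9 = 40, s_10 = 80, t_10 = 32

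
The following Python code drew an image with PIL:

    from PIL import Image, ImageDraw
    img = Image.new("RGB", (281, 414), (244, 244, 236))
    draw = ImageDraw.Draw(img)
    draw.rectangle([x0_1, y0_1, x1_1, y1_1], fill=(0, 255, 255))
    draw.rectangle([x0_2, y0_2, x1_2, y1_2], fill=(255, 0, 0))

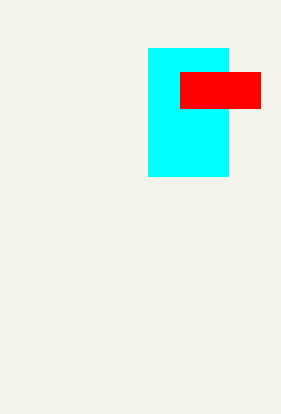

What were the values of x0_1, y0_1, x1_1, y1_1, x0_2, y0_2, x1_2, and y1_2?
x0_1 = 148, y0_1 = 48, x1_1 = 228, y1_1 = 176, x0_2 = 180, y0_2 = 72, x1_2 = 260, y1_2 = 108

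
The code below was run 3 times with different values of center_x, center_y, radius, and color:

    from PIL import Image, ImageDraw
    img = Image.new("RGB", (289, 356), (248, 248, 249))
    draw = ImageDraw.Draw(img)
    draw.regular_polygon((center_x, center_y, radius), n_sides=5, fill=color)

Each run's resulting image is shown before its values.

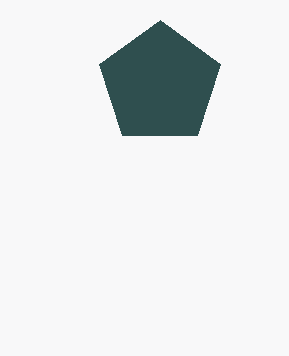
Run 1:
center_x = 160; center_y = 84; radius = 64; color = 'darkslategray'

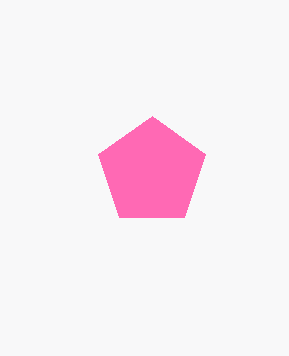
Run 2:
center_x = 152; center_y = 172; radius = 56; color = 'hotpink'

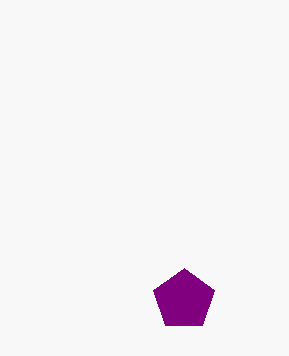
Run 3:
center_x = 184, center_y = 300, radius = 32, color = 'purple'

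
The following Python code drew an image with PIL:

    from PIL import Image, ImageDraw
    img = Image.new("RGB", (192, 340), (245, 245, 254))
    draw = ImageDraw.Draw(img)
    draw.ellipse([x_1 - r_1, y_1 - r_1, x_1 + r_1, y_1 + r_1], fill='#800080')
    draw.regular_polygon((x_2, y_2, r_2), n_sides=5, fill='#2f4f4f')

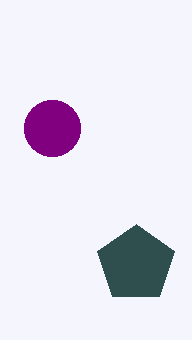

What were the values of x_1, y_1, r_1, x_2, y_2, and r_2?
x_1 = 52
y_1 = 128
r_1 = 28
x_2 = 136
y_2 = 264
r_2 = 40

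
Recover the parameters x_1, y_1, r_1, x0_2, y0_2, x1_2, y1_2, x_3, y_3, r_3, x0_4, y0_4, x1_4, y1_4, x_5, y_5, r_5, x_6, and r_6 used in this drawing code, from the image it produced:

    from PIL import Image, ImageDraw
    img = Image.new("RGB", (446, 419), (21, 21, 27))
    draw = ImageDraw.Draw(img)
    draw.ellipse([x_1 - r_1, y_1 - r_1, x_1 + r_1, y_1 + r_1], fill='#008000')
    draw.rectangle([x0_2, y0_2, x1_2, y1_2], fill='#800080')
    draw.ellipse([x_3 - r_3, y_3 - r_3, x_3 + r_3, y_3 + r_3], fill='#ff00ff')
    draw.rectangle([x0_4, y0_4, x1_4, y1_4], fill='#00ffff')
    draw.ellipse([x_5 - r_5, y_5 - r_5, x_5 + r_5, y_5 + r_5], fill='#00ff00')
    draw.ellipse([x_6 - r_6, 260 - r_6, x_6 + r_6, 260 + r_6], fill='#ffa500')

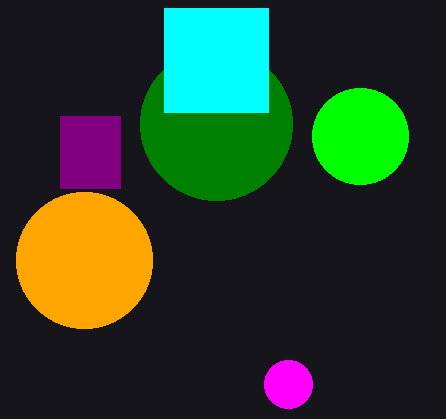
x_1 = 216, y_1 = 124, r_1 = 76, x0_2 = 60, y0_2 = 116, x1_2 = 120, y1_2 = 188, x_3 = 288, y_3 = 384, r_3 = 24, x0_4 = 164, y0_4 = 8, x1_4 = 268, y1_4 = 112, x_5 = 360, y_5 = 136, r_5 = 48, x_6 = 84, r_6 = 68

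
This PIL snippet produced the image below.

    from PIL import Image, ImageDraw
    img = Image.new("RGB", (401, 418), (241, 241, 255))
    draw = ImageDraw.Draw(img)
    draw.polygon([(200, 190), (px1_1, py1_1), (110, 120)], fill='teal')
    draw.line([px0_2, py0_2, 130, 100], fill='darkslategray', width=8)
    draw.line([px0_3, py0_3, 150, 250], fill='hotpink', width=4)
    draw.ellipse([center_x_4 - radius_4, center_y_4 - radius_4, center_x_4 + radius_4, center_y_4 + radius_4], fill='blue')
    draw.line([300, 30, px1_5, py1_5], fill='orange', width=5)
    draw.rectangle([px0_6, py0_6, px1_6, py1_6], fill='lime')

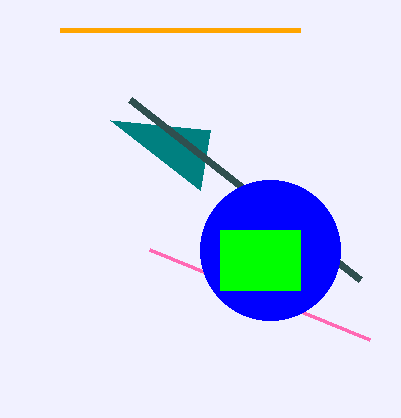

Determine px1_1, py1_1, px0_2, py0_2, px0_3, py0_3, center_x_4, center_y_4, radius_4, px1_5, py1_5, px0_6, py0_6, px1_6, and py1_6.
px1_1 = 210
py1_1 = 130
px0_2 = 360
py0_2 = 280
px0_3 = 370
py0_3 = 340
center_x_4 = 270
center_y_4 = 250
radius_4 = 70
px1_5 = 60
py1_5 = 30
px0_6 = 220
py0_6 = 230
px1_6 = 300
py1_6 = 290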